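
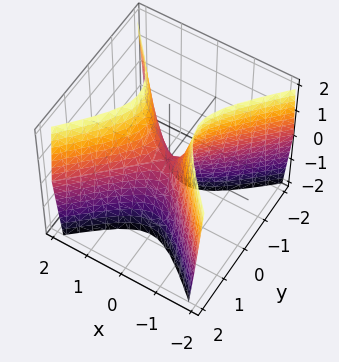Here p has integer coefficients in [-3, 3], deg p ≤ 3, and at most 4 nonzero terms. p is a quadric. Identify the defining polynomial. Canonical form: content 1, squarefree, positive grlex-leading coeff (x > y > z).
1. deg p = 2.
2. Symmetries: the y ↦ −y reflection is a symmetry, so y appears only in even powers; mirror symmetry x ↦ −x ⇒ only even powers of x.
3. Observable constraints: it meets the y-axis at y = 0 (among the integer gridlines); it meets the z-axis at z = 0 (among the integer gridlines).
4. Putting this together gives p.

3*x^2 - 3*y^2 - z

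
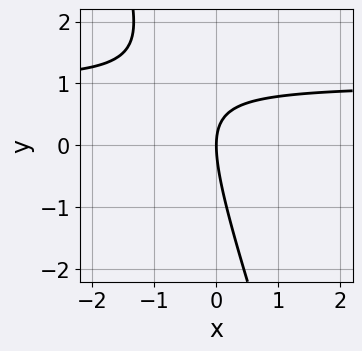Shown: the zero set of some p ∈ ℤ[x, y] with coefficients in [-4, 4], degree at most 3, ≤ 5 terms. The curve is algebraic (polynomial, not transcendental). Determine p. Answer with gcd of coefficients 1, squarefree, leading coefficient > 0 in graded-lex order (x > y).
First, deg p = 2. No degree-1 curve has this shape.
Then, checking where it meets the axes: one y-axis crossing is at y = 0; it crosses the x-axis at the gridline x = 0.
Finally, together with the visible shape, these determine p as stated.

3*x*y + y^2 - 3*x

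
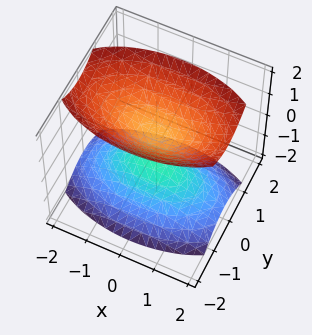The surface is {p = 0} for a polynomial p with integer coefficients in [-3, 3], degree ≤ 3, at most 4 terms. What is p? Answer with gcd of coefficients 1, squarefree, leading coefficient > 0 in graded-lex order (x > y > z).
x^2 + 3*y^2 - 2*z^2 + 1

There are 2 components. They look like related sheets of one shape, so recover p as a whole.
Degree: two sheets facing apart; a quadric, so deg p = 2.
Symmetries: the y ↦ −y reflection is a symmetry, so y appears only in even powers; mirror symmetry z ↦ −z ⇒ only even powers of z; it's symmetric under x → −x, forcing even powers of x.
From the visible intercepts: it misses every integer gridline on the x-axis; no y-intercept at any integer in the box.
Fitting integer coefficients to these (and the overall shape) gives p.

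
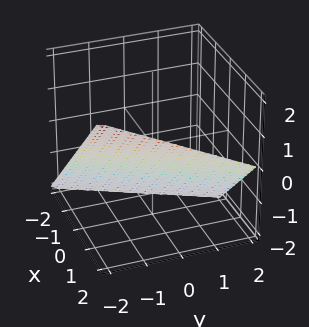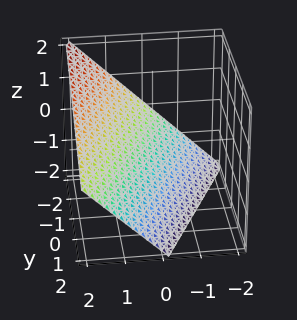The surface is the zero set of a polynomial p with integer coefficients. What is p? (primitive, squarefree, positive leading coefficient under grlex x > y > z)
2*x - y - 2*z - 2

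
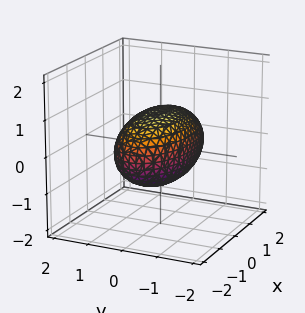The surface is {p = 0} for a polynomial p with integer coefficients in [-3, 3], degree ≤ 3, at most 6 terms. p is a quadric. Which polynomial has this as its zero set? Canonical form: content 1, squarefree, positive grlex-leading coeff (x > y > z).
1. Degree: a closed, bounded, convex surface; a quadric, so deg p = 2.
2. Symmetries: the z ↦ −z reflection is a symmetry, so z appears only in even powers; it's symmetric under x → −x, forcing even powers of x; the y ↦ −y reflection is a symmetry, so y appears only in even powers.
3. From the axis intercepts and sections: the y-axis gridline crossings are at y ∈ {-1, 1}; among the integer gridlines, it crosses the z-axis at z ∈ {-1, 1}.
4. Matching integer coefficients to the picture gives p.

x^2 + 3*y^2 + 3*z^2 - 3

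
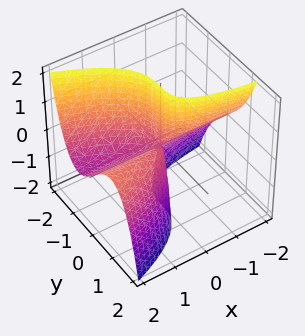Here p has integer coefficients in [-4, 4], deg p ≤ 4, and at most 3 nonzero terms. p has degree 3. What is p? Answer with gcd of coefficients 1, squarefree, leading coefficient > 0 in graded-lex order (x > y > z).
1. deg p = 3. The shape is more complex than any degree-2 surface.
2. Observable constraints: the visible z-axis segment lies entirely on the surface; the visible x-axis segment lies entirely on the surface; one y-axis crossing is at y = 0.
3. Fitting integer coefficients to these (and the overall shape) gives p.

y^3 - x*y + x*z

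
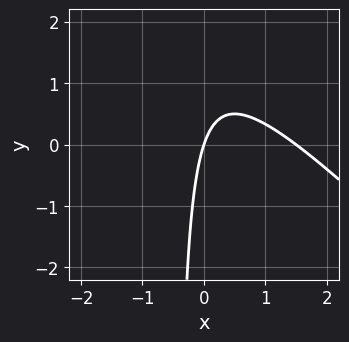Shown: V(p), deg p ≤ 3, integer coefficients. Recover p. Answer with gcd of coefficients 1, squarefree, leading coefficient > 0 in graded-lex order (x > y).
1. The degree is 2 — no degree-1 curve has this shape.
2. From the axis intercepts and sections: it meets the x-axis at x = 0 (among the integer gridlines); it crosses the y-axis at the gridline y = 0.
3. Fitting integer coefficients to these (and the overall shape) gives p.

2*x^2 + 2*x*y - 3*x + y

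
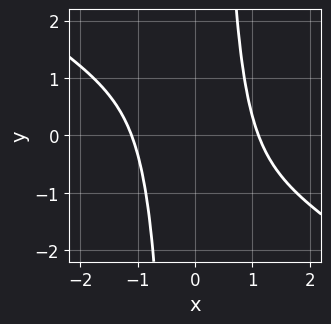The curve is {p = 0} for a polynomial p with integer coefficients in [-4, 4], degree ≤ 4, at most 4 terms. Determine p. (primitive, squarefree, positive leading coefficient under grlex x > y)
2*x^4 + 3*x^3*y - 3

(a) deg p = 4.
(b) From the visible intercepts: the curve avoids every integer y-axis point in the box.
(c) These observations pin down the coefficients.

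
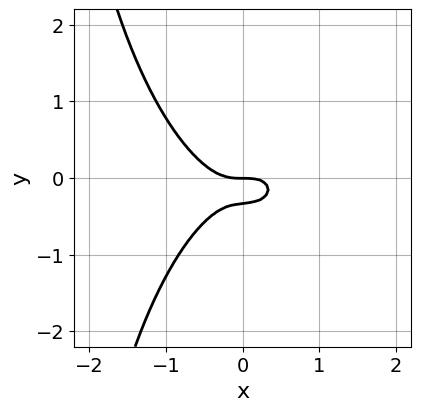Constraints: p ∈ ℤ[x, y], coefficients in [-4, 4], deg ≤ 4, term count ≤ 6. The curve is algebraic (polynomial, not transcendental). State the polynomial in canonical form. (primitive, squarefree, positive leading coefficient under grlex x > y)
(a) The degree is 3 — no degree-2 curve has this shape.
(b) From the visible intercepts: it meets the x-axis at x = 0 (among the integer gridlines); it meets the y-axis at y = 0 (among the integer gridlines).
(c) The integer polynomial consistent with all of this is the stated p.

2*x^3 + x*y^2 + 3*y^2 + y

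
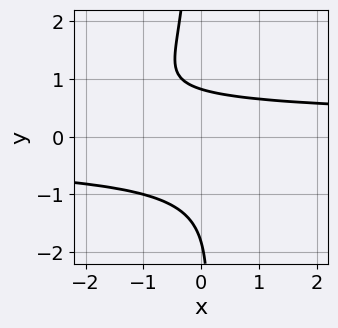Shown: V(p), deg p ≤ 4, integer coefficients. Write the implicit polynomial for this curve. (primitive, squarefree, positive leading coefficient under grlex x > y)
3*x*y^3 + 2*y^2 + 2*y - 3

First, deg p = 4. No degree-3 curve has this shape.
Next, reading off the gridlines: it misses every integer gridline on the x-axis.
Finally, fitting integer coefficients to these (and the overall shape) gives p.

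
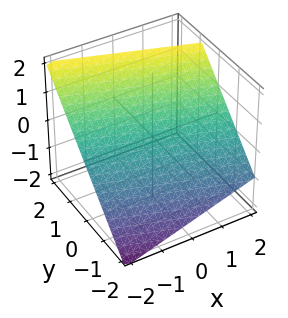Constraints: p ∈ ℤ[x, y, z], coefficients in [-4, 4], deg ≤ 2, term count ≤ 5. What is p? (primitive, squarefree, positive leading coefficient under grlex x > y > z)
First, the degree is 1 — every cross-section is a straight line — this is a plane.
Then, observable constraints: one x-axis crossing is at x = -2.
Finally, the integer polynomial consistent with all of this is the stated p.

x + 3*y - 3*z + 2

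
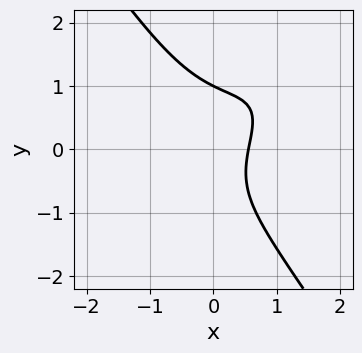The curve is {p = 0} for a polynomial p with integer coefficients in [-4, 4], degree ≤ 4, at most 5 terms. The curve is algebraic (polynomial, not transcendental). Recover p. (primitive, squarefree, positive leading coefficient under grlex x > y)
1. deg p = 3. No degree-2 curve has this shape.
2. From the visible intercepts: it crosses the y-axis at the gridline y = 1.
3. Solving for integer coefficients yields p as stated.

2*x^3 - 3*x^2*y + 2*y^3 + 3*x - 2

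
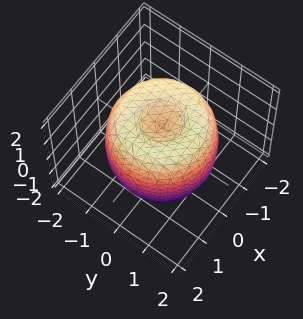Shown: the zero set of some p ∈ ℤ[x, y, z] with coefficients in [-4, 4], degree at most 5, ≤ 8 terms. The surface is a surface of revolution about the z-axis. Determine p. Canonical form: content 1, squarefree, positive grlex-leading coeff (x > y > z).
(a) deg p = 4. A generic line meets the surface in up to 4 points.
(b) By symmetry, the surface is invariant under rotation about z: p = q(x² + y², z).
(c) Reading off the gridlines: a circular section at z = 1 has radius between 1 and 2; the z-axis gridline crossings are at z ∈ {-1, 1}.
(d) Fitting integer coefficients to these (and the overall shape) gives p.

x^4 + 2*x^2*y^2 + y^4 - 2*x^2 - 2*y^2 + z^2 - 1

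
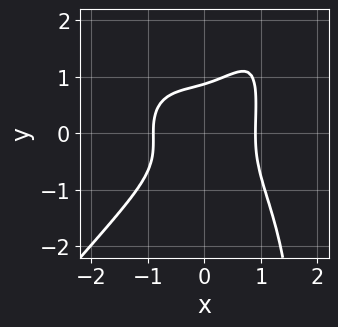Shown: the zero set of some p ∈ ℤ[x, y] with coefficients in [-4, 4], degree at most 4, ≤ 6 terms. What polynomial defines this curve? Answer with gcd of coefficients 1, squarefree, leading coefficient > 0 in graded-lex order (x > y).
3*x^4 - 2*x*y^3 - x*y^2 + 3*y^3 - 2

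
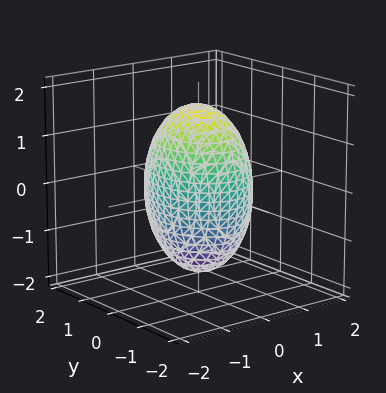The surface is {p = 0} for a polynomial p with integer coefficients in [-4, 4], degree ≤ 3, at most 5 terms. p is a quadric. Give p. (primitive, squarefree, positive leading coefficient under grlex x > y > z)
3*x^2 + 2*y^2 + z^2 - 3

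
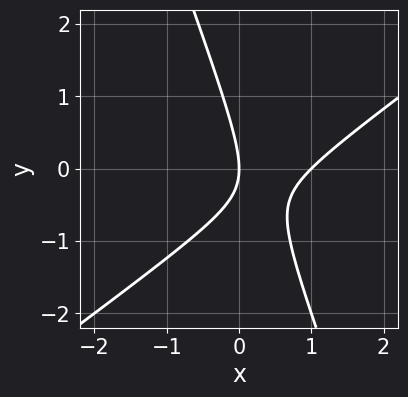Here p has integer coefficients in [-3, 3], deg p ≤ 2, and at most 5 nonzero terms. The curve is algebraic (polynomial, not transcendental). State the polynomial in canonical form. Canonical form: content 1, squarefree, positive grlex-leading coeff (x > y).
2*x^2 - 2*x*y - y^2 - 2*x

Degree: a generic line meets the curve in up to 2 points, so deg p = 2.
From the axis intercepts and sections: it crosses the y-axis at the gridline y = 0; among the integer gridlines, it crosses the x-axis at x ∈ {0, 1}.
Solving for integer coefficients yields p as stated.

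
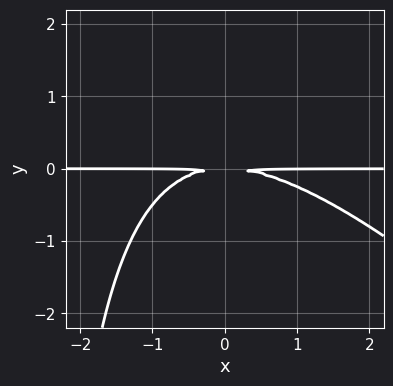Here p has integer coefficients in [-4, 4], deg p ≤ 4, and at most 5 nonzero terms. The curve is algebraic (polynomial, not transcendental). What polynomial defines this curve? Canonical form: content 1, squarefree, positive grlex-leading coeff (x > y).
x^2*y + x*y^2 + 3*y^2

(a) deg p = 3. A generic line meets the curve in up to 3 points.
(b) Observable constraints: the visible x-axis segment lies entirely on the curve.
(c) The integer polynomial consistent with all of this is the stated p.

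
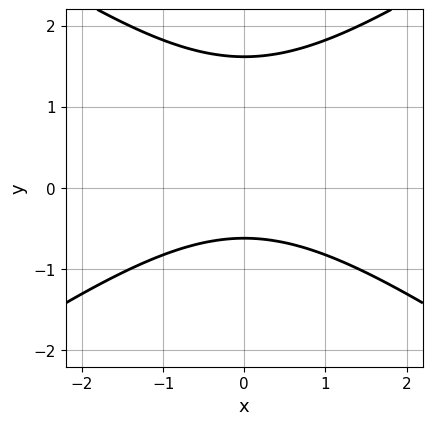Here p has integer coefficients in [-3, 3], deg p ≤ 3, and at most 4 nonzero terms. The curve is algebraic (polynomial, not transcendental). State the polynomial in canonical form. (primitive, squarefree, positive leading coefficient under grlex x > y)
x^2 - 2*y^2 + 2*y + 2

(a) Degree: the shape is more complex than any degree-1 curve, so deg p = 2.
(b) Symmetries: it's symmetric under x → −x, forcing even powers of x.
(c) Against the integer gridlines: no x-intercept at any integer in the box.
(d) Solving for integer coefficients yields p as stated.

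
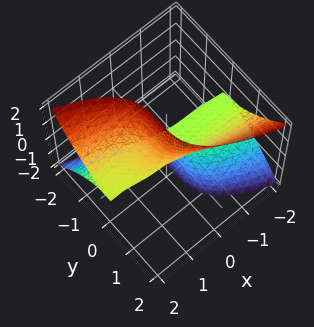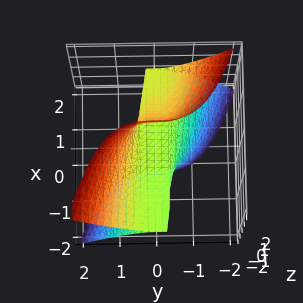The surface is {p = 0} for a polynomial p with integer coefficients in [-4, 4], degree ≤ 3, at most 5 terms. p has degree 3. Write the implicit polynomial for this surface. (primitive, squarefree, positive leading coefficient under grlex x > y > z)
1. The degree is 3 — a generic line meets the surface in up to 3 points.
2. Checking where it meets the axes: it meets the z-axis at z = 0 (among the integer gridlines); the visible x-axis segment lies entirely on the surface; it meets the y-axis at y = 0 (among the integer gridlines).
3. These observations pin down the coefficients.

2*x*z^2 + 2*y^3 - z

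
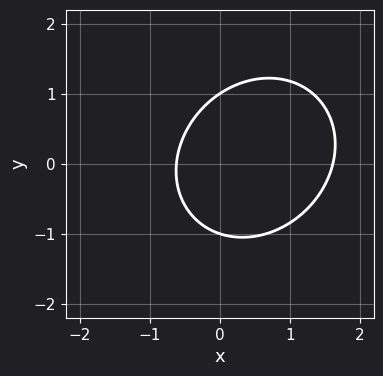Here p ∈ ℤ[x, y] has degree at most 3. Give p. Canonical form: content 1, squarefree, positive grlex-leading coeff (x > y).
1. The degree is 2 — a generic line meets the curve in up to 2 points.
2. Reading off the gridlines: among the integer gridlines, it crosses the y-axis at y ∈ {-1, 1}.
3. Assembling these constraints gives the stated polynomial.

3*x^2 - x*y + 3*y^2 - 3*x - 3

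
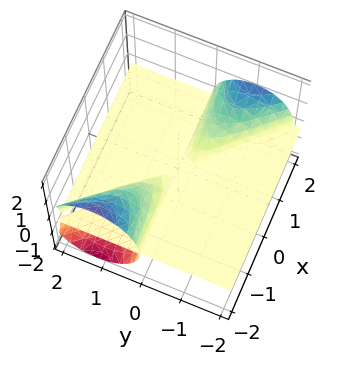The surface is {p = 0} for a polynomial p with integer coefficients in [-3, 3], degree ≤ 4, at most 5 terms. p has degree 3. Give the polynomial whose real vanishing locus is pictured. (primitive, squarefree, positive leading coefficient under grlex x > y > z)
(a) The picture has 3 separate pieces. They look like related sheets of one shape, so recover p as a whole.
(b) Degree: no degree-2 surface has this shape, so deg p = 3.
(c) Observable constraints: every point of the y-axis in the box is on the surface; it meets the z-axis at z = 0 (among the integer gridlines).
(d) Fitting integer coefficients to these (and the overall shape) gives p. Check: (-2, 0, 0) on the x-axis lies on the surface, and p(-2, 0, 0) = 0. ✓

2*x*y*z + 2*y^2*z + z^3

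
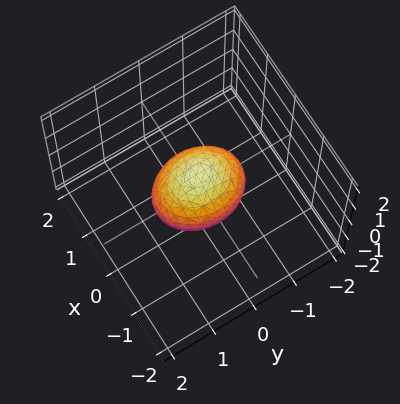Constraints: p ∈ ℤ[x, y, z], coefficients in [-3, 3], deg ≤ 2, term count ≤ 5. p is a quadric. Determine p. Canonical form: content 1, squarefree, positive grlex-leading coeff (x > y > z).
3*x^2 + 2*y^2 + 3*z^2 - 2

1. The degree is 2 — a closed, bounded, convex surface; a quadric.
2. Symmetries: it's symmetric under z → −z, forcing even powers of z; mirror symmetry y ↦ −y ⇒ only even powers of y; mirror symmetry x ↦ −x ⇒ only even powers of x.
3. From the visible intercepts: among the integer gridlines, it crosses the y-axis at y ∈ {-1, 1}.
4. Putting this together gives p.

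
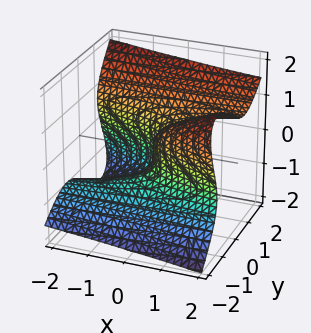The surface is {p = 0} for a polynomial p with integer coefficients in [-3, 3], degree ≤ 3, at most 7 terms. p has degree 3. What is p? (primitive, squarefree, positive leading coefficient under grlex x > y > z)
2*x*y*z - 3*y^3 + 2*y*z^2 + 3*z^3 - 3*x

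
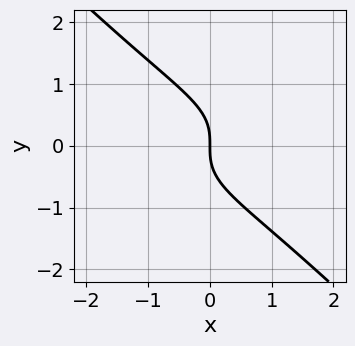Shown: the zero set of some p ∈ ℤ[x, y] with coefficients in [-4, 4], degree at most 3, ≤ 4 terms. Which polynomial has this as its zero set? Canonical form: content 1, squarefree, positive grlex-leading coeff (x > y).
x^2*y - x*y^2 - 2*y^3 - 2*x

(a) The degree is 3 — no degree-2 curve has this shape.
(b) Observable constraints: it crosses the x-axis at the gridline x = 0; it meets the y-axis at y = 0 (among the integer gridlines).
(c) Putting this together gives p.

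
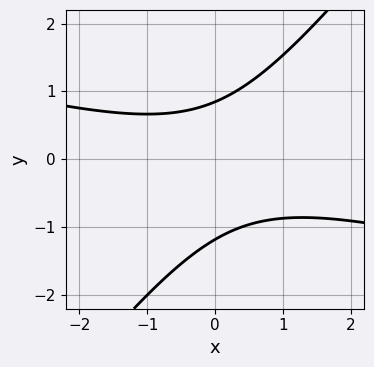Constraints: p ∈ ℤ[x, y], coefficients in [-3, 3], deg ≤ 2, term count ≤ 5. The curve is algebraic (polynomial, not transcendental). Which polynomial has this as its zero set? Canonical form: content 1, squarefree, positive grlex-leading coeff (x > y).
x^2 + 3*x*y - 3*y^2 - y + 3

(a) The degree is 2 — the shape is more complex than any degree-1 curve.
(b) Observable constraints: no x-intercept at any integer in the box.
(c) Putting this together gives p.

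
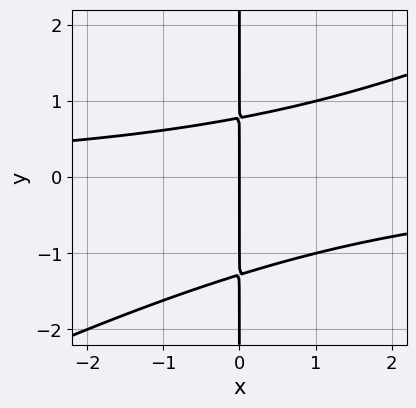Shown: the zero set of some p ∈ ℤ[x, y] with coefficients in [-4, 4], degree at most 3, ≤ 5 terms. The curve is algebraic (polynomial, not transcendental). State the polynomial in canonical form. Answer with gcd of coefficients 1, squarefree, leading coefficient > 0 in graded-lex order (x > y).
x^2*y - 2*x*y^2 - x*y + 2*x

First, the degree is 3 — a generic line meets the curve in up to 3 points.
Then, against the integer gridlines: every point of the y-axis in the box is on the curve; it crosses the x-axis at the gridline x = 0.
Finally, fitting integer coefficients to these (and the overall shape) gives p.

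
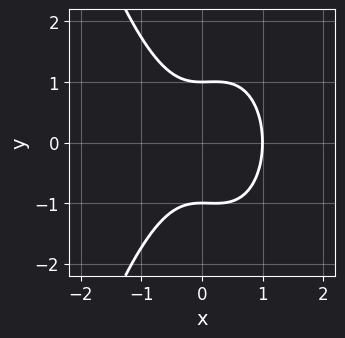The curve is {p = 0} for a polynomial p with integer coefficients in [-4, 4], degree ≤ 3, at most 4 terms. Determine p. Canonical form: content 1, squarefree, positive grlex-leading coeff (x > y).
First, the degree is 3 — the shape is more complex than any degree-2 curve.
Then, symmetries: it's symmetric under y → −y, forcing even powers of y.
Then, against the integer gridlines: one x-axis crossing is at x = 1; the y-axis gridline crossings are at y ∈ {-1, 1}.
Finally, solving for integer coefficients yields p as stated.

3*x^3 - x^2 + 2*y^2 - 2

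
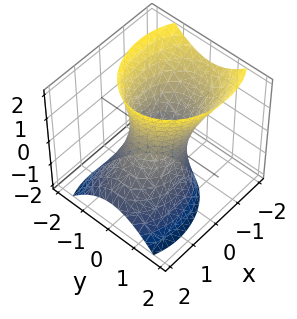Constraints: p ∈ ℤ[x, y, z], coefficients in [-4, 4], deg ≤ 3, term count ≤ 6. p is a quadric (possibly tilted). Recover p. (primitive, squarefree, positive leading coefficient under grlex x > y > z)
2*x^2 + 2*x*z + 3*y^2 - z^2 - 2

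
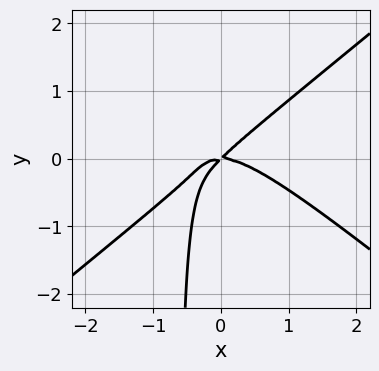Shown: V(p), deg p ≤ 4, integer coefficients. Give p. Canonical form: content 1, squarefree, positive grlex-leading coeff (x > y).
1. The degree is 3 — the shape is more complex than any degree-2 curve.
2. Checking where it meets the axes: it meets the x-axis at x = 0 (among the integer gridlines); it meets the y-axis at y = 0 (among the integer gridlines).
3. Fitting integer coefficients to these (and the overall shape) gives p.

2*x^3 - 3*x*y^2 + 2*x*y - 2*y^2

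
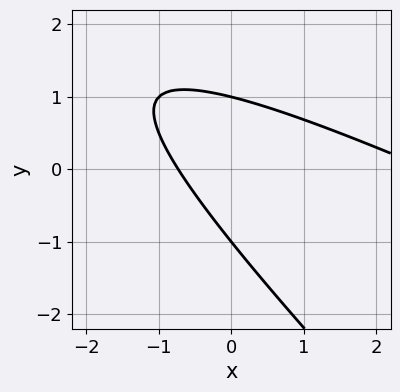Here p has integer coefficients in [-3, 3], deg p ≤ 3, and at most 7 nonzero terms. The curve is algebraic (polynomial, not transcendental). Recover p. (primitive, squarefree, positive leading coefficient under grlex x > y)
x^2 + 3*x*y + 2*y^2 - 2*x - 2

First, degree: the shape is more complex than any degree-1 curve, so deg p = 2.
Next, reading off the gridlines: the y-axis gridline crossings are at y ∈ {-1, 1}.
Finally, together with the visible shape, these determine p as stated.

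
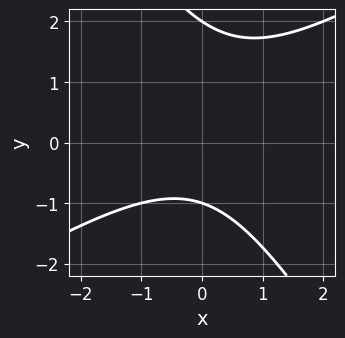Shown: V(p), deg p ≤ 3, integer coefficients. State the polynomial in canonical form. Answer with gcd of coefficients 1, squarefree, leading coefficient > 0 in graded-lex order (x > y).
deg p = 2. The shape is more complex than any degree-1 curve.
Checking where it meets the axes: it misses every integer gridline on the x-axis; among the integer gridlines, it crosses the y-axis at y ∈ {-1, 2}.
Putting this together gives p.

x^2 - x*y - y^2 + y + 2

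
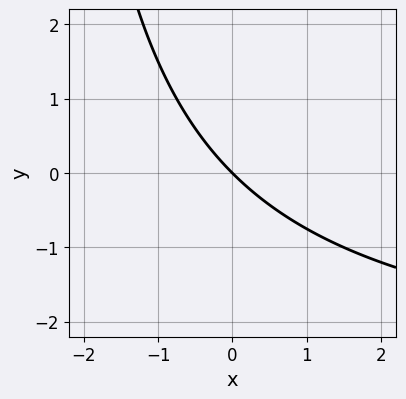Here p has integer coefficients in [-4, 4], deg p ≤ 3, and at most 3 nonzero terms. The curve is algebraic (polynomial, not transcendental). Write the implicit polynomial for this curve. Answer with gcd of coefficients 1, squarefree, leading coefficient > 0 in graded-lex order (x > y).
The degree is 2 — no degree-1 curve has this shape.
From the axis intercepts and sections: it meets the x-axis at x = 0 (among the integer gridlines); one y-axis crossing is at y = 0.
Fitting integer coefficients to these (and the overall shape) gives p.

x*y + 3*x + 3*y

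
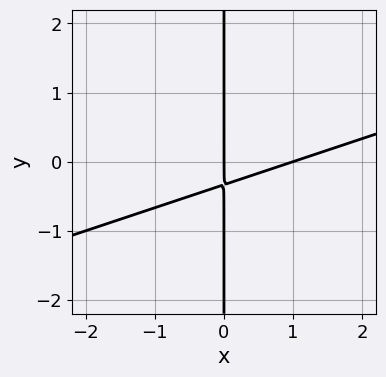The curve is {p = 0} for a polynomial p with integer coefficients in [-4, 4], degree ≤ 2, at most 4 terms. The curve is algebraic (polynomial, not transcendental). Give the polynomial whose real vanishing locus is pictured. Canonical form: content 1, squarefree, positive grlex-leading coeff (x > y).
(a) deg p = 2.
(b) From the axis intercepts and sections: every point of the y-axis in the box is on the curve; the x-axis gridline crossings are at x ∈ {0, 1}.
(c) Solving for integer coefficients yields p as stated.

x^2 - 3*x*y - x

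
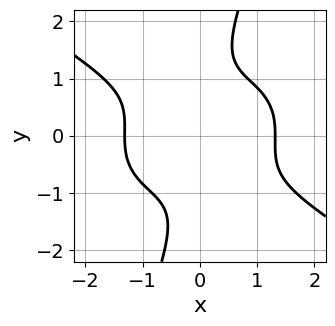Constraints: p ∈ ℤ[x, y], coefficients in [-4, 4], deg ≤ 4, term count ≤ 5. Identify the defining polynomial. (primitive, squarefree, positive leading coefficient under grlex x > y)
(a) Degree: a generic line meets the curve in up to 4 points, so deg p = 4.
(b) Observable constraints: it misses every integer gridline on the y-axis.
(c) Together with the visible shape, these determine p as stated.

x^4 + 3*x*y^3 - y^4 + y^2 - 3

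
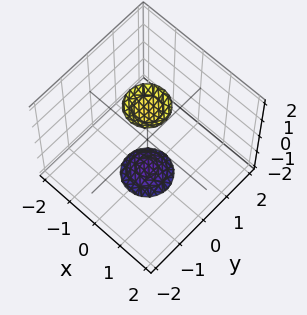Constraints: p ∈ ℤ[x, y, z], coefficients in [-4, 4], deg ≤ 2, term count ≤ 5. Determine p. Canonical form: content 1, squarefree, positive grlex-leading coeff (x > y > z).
3*x^2 + 3*y^2 - z^2 + 3

First, there are 2 components. They look like related sheets of one shape, so recover p as a whole.
Then, degree: two sheets facing apart; a quadric, so deg p = 2.
Next, symmetries: mirror symmetry z ↦ −z ⇒ only even powers of z; the z-axis is an axis of rotation, so x and y enter only as x² + y².
Next, reading off the gridlines: the surface avoids every integer x-axis point in the box; no y-intercept at any integer in the box; a circular section at z = 2 has radius between 0 and 1.
Finally, the integer polynomial consistent with all of this is the stated p.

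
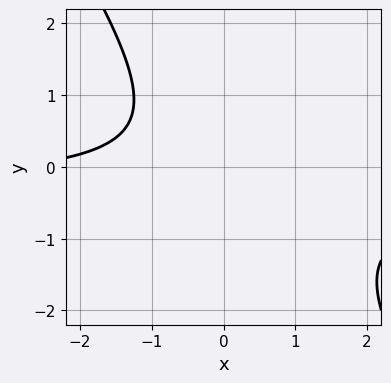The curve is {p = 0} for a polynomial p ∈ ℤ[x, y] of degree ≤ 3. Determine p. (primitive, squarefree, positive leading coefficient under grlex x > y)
3*x*y + 2*y^2 + x + 3

First, deg p = 2.
Next, against the integer gridlines: the curve avoids every integer y-axis point in the box; the curve avoids every integer x-axis point in the box.
Finally, these observations pin down the coefficients.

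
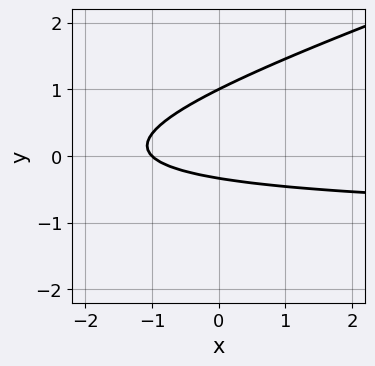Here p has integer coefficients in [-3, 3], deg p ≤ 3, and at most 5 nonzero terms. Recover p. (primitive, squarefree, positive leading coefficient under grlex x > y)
x*y - 3*y^2 + x + 2*y + 1

(a) The degree is 2 — the shape is more complex than any degree-1 curve.
(b) From the axis intercepts and sections: one x-axis crossing is at x = -1; it meets the y-axis at y = 1 (among the integer gridlines).
(c) Assembling these constraints gives the stated polynomial.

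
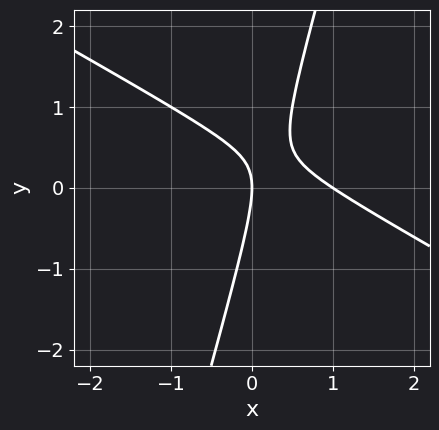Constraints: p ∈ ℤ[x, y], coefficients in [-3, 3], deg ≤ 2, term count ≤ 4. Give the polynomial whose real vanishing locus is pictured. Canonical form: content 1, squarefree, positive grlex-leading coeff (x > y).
First, deg p = 2. No degree-1 curve has this shape.
Then, reading off the gridlines: it crosses the y-axis at the gridline y = 0; among the integer gridlines, it crosses the x-axis at x ∈ {0, 1}.
Finally, solving for integer coefficients yields p as stated.

2*x^2 + 3*x*y - y^2 - 2*x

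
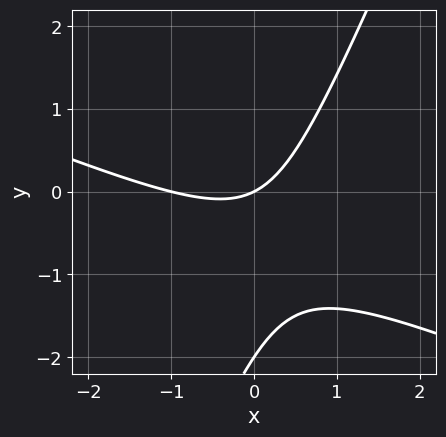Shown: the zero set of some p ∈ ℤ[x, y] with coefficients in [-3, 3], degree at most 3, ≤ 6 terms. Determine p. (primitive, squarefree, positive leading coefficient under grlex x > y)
1. deg p = 2. No degree-1 curve has this shape.
2. From the axis intercepts and sections: among the integer gridlines, it crosses the y-axis at y ∈ {-2, 0}; the x-axis gridline crossings are at x ∈ {-1, 0}.
3. The integer polynomial consistent with all of this is the stated p.

x^2 + 2*x*y - y^2 + x - 2*y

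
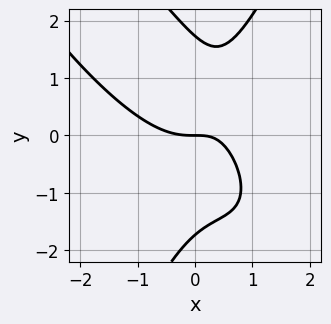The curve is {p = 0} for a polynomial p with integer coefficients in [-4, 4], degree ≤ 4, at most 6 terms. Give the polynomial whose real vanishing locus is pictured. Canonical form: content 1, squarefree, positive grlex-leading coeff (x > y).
(a) deg p = 3.
(b) From the axis intercepts and sections: it crosses the y-axis at the gridline y = 0; one x-axis crossing is at x = 0.
(c) Solving for integer coefficients yields p as stated.

3*x^3 + 3*x^2*y - y^3 - 3*x*y + 3*y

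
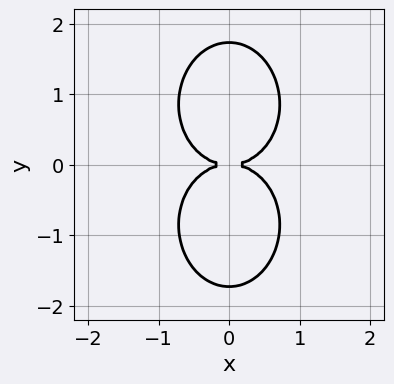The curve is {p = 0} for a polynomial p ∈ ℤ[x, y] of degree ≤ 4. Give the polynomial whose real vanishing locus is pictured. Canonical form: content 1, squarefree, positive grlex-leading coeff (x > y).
2*x^4 + 3*x^2*y^2 + y^4 - 3*y^2

(a) The degree is 4 — the shape is more complex than any degree-3 curve.
(b) Symmetries: the x ↦ −x reflection is a symmetry, so x appears only in even powers; mirror symmetry y ↦ −y ⇒ only even powers of y.
(c) From the axis intercepts and sections: one y-axis crossing is at y = 0; it crosses the x-axis at the gridline x = 0.
(d) These observations pin down the coefficients.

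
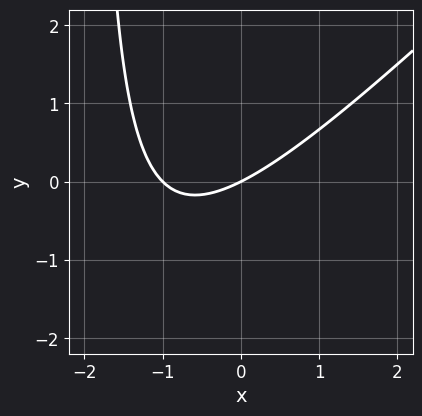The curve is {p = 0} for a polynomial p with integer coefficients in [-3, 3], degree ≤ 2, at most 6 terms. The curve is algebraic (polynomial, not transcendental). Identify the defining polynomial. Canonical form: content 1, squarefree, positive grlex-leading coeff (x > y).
x^2 - x*y + x - 2*y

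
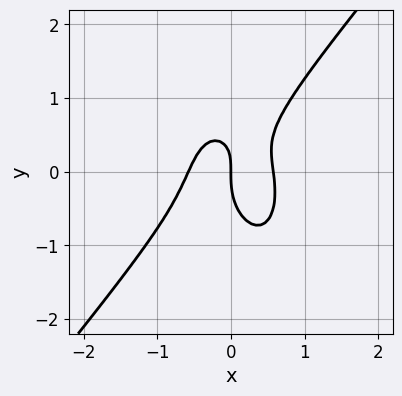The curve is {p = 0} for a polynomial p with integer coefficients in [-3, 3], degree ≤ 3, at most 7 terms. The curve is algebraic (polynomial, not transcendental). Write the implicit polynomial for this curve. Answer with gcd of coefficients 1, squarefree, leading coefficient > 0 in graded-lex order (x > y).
3*x^3 - x^2*y - y^3 + x*y - x

(a) Degree: no degree-2 curve has this shape, so deg p = 3.
(b) From the axis intercepts and sections: it crosses the x-axis at the gridline x = 0; it crosses the y-axis at the gridline y = 0.
(c) Fitting integer coefficients to these (and the overall shape) gives p.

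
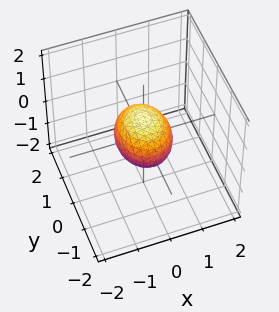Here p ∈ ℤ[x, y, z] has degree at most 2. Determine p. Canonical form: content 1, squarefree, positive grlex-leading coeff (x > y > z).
(a) Degree: bounded and convex; a quadric, so deg p = 2.
(b) Symmetries: it's symmetric under x → −x, forcing even powers of x; mirror symmetry y ↦ −y ⇒ only even powers of y; mirror symmetry z ↦ −z ⇒ only even powers of z.
(c) From the axis intercepts and sections: among the integer gridlines, it crosses the y-axis at y ∈ {-1, 1}.
(d) The integer polynomial consistent with all of this is the stated p.

3*x^2 + 2*y^2 + 3*z^2 - 2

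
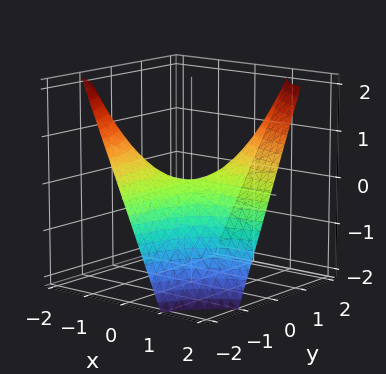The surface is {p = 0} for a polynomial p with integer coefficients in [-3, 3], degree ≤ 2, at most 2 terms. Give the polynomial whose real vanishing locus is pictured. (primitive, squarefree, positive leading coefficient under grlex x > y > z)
First, the degree is 2 — a saddle surface; a quadric.
Then, from the visible intercepts: the visible y-axis segment lies entirely on the surface; the visible x-axis segment lies entirely on the surface; one z-axis crossing is at z = 0.
Finally, these observations pin down the coefficients.

x*y - z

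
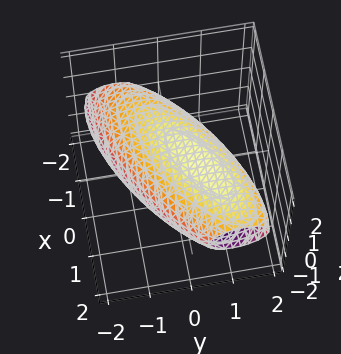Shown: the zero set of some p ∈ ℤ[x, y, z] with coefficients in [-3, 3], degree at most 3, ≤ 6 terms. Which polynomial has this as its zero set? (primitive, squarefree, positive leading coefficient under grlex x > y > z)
x^2 - 2*x*y + 2*y^2 - y*z + 3*z^2 - 3

1. Degree: a generic line meets the surface in up to 2 points, so deg p = 2.
2. From the visible intercepts: the z-axis gridline crossings are at z ∈ {-1, 1}.
3. Together with the visible shape, these determine p as stated.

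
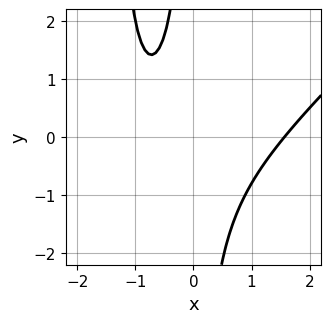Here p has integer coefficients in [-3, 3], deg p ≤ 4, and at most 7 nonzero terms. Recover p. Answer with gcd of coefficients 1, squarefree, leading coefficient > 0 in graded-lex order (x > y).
(a) Degree: a generic line meets the curve in up to 3 points, so deg p = 3.
(b) Reading off the gridlines: the curve avoids every integer y-axis point in the box.
(c) Fitting integer coefficients to these (and the overall shape) gives p.

2*x^3 - 2*x^2*y - 3*x*y - 3*x - 3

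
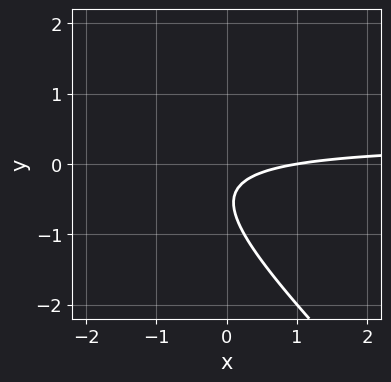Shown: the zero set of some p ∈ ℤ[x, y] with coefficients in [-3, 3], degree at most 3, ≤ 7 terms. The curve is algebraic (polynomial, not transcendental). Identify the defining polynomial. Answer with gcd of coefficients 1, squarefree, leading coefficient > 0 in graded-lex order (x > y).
deg p = 2. No degree-1 curve has this shape.
From the visible intercepts: it misses every integer gridline on the y-axis; it crosses the x-axis at the gridline x = 1.
Solving for integer coefficients yields p as stated.

3*x*y + 3*y^2 - x + 3*y + 1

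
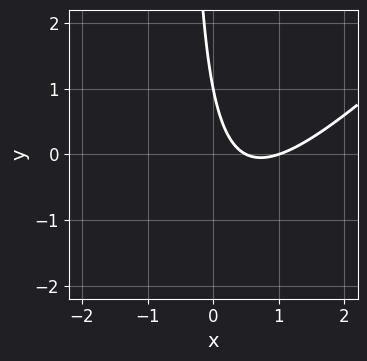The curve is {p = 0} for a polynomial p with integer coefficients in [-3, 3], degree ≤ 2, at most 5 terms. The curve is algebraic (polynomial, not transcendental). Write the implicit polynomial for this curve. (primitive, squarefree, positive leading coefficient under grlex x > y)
2*x^2 - 2*x*y - 3*x - y + 1

Degree: the shape is more complex than any degree-1 curve, so deg p = 2.
Against the integer gridlines: one y-axis crossing is at y = 1; it meets the x-axis at x = 1 (among the integer gridlines).
Assembling these constraints gives the stated polynomial.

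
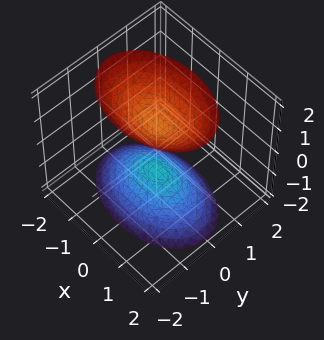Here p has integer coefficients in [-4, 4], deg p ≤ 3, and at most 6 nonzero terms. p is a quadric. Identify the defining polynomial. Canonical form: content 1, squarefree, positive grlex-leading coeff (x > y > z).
There are 2 components. They look like related sheets of one shape, so recover p as a whole.
The degree is 2 — two sheets facing apart; a quadric.
Symmetries: mirror symmetry x ↦ −x ⇒ only even powers of x; it's symmetric under y → −y, forcing even powers of y; mirror symmetry z ↦ −z ⇒ only even powers of z.
Checking where it meets the axes: the surface avoids every integer x-axis point in the box; among the integer gridlines, it crosses the z-axis at z ∈ {-1, 1}; the surface avoids every integer y-axis point in the box.
Solving for integer coefficients yields p as stated.

x^2 + 2*y^2 - z^2 + 1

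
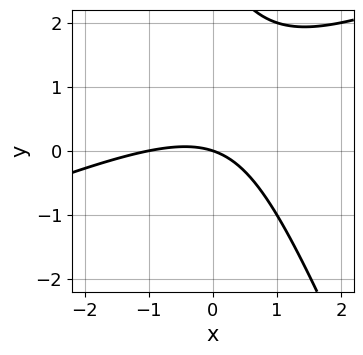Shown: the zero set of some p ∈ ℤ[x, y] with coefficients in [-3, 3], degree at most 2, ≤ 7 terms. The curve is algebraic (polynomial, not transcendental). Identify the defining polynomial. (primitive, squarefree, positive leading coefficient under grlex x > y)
1. The degree is 2 — the shape is more complex than any degree-1 curve.
2. Reading off the gridlines: among the integer gridlines, it crosses the x-axis at x ∈ {-1, 0}; it crosses the y-axis at the gridline y = 0.
3. Solving for integer coefficients yields p as stated.

x^2 - 2*x*y - y^2 + x + 3*y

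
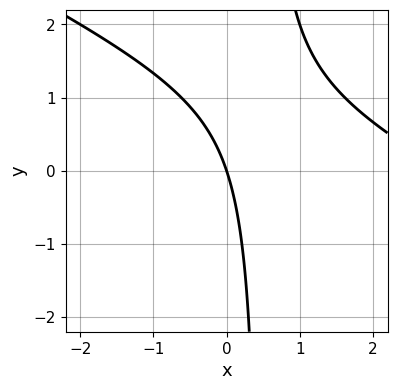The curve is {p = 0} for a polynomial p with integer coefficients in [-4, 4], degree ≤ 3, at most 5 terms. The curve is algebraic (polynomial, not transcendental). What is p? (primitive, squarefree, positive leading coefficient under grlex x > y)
x^2 + 2*x*y - 3*x - y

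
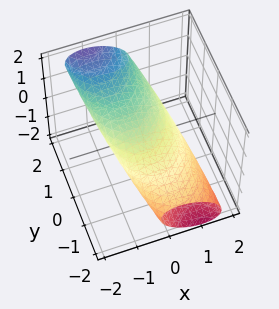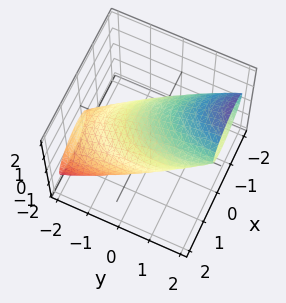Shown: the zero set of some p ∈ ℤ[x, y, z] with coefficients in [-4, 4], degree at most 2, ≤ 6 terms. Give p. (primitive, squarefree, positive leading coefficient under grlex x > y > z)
(a) Degree: a generic line meets the surface in up to 2 points, so deg p = 2.
(b) Observable constraints: the x-axis gridline crossings are at x ∈ {-1, 1}.
(c) Assembling these constraints gives the stated polynomial.

2*x^2 + 2*x*z + y^2 - 3*y*z + 3*z^2 - 2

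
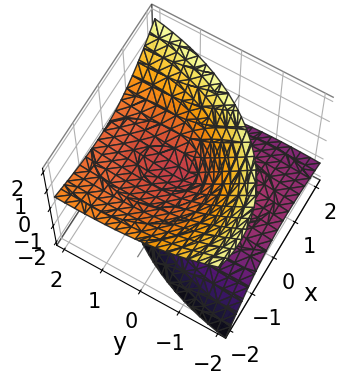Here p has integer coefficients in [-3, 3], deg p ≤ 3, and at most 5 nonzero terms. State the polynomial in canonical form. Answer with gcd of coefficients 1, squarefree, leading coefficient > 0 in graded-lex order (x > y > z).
2*x^2 + 3*x*z + y^2 - 3*y*z - 3*z^2

(a) The degree is 2 — no degree-1 surface has this shape.
(b) Observable constraints: one y-axis crossing is at y = 0; one x-axis crossing is at x = 0; it crosses the z-axis at the gridline z = 0.
(c) The integer polynomial consistent with all of this is the stated p.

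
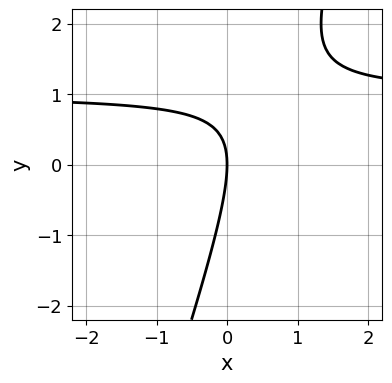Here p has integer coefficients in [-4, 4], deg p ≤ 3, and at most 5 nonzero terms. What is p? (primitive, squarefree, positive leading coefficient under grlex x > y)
First, degree: a generic line meets the curve in up to 2 points, so deg p = 2.
Next, checking where it meets the axes: it meets the y-axis at y = 0 (among the integer gridlines); it crosses the x-axis at the gridline x = 0.
Finally, these observations pin down the coefficients.

3*x*y - y^2 - 3*x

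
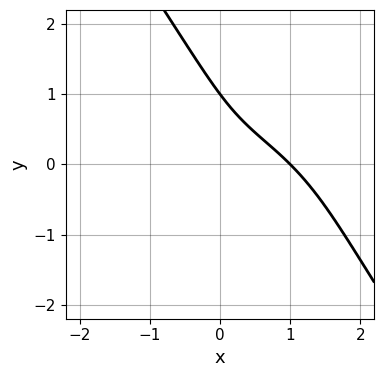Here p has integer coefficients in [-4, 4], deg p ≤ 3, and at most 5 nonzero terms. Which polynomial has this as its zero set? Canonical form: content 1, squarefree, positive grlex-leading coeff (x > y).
x^3 + x*y^2 + y^3 + 3*x*y - 1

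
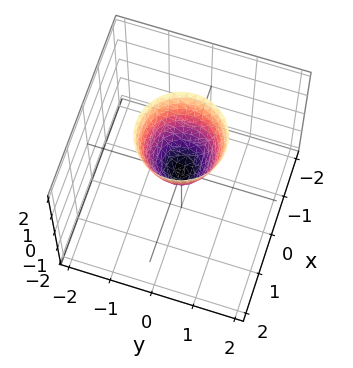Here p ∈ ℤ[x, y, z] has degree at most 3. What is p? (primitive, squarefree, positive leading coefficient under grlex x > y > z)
2*x^2 + 2*y^2 - z

(a) The degree is 2 — a paraboloid; a quadric.
(b) Symmetries: rotational symmetry about the z-axis ⇒ p depends on x, y only through x² + y².
(c) Against the integer gridlines: one y-axis crossing is at y = 0; a circular section at z = 1 has radius between 0 and 1; it crosses the x-axis at the gridline x = 0; one z-axis crossing is at z = 0.
(d) Assembling these constraints gives the stated polynomial.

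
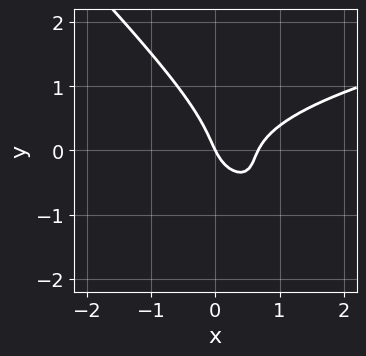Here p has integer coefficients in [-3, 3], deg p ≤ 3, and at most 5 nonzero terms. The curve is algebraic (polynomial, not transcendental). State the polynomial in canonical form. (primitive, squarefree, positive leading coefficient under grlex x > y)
3*x*y^2 + 3*y^3 - 3*x^2 + 2*x + y

1. Degree: no degree-2 curve has this shape, so deg p = 3.
2. Against the integer gridlines: it meets the y-axis at y = 0 (among the integer gridlines); one x-axis crossing is at x = 0.
3. Together with the visible shape, these determine p as stated.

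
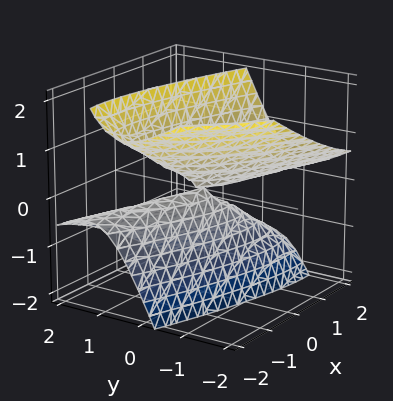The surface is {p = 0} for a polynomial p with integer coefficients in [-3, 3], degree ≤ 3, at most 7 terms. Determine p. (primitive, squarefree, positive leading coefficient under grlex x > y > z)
There are 2 components. Treating them together as one polynomial.
Degree: the shape is more complex than any degree-1 surface, so deg p = 2.
From the axis intercepts and sections: it meets the x-axis at x = 0 (among the integer gridlines); it meets the z-axis at z = 0 (among the integer gridlines).
Matching integer coefficients to the picture gives p.

x^2 + 3*x*y + 3*y^2 + 3*y*z - 2*z^2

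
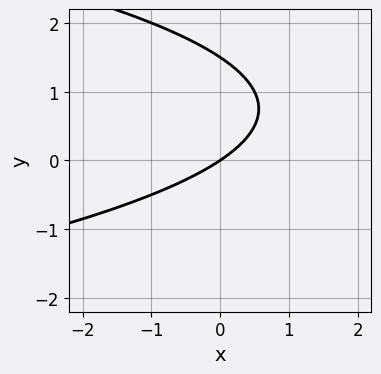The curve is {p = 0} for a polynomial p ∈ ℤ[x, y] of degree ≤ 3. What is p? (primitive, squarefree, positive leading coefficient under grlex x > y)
2*y^2 + 2*x - 3*y

deg p = 2. A generic line meets the curve in up to 2 points.
From the visible intercepts: it crosses the x-axis at the gridline x = 0; it meets the y-axis at y = 0 (among the integer gridlines).
Solving for integer coefficients yields p as stated.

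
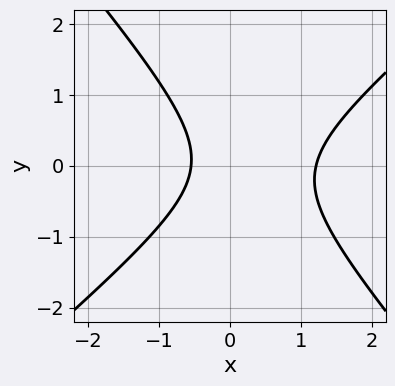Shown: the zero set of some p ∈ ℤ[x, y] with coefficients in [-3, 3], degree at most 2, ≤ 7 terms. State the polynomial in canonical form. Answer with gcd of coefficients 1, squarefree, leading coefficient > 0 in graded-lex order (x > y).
3*x^2 - x*y - 3*y^2 - 2*x - 2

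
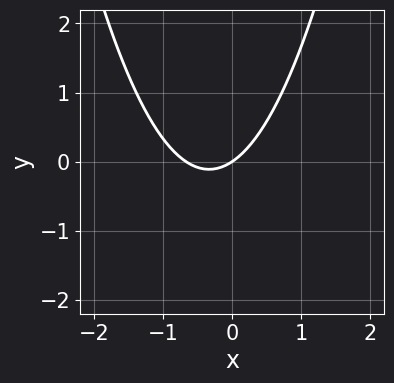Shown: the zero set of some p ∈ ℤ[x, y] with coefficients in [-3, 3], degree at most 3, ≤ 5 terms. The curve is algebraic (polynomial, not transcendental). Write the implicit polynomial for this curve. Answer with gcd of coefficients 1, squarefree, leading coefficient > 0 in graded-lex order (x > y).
1. deg p = 2.
2. Checking where it meets the axes: it meets the x-axis at x = 0 (among the integer gridlines); it meets the y-axis at y = 0 (among the integer gridlines).
3. Assembling these constraints gives the stated polynomial.

3*x^2 + 2*x - 3*y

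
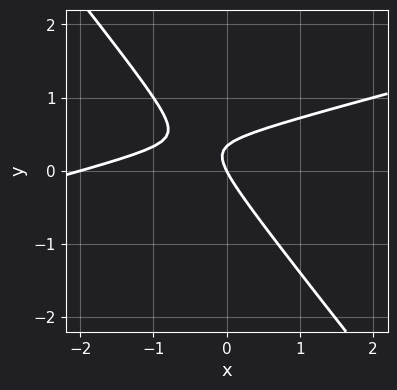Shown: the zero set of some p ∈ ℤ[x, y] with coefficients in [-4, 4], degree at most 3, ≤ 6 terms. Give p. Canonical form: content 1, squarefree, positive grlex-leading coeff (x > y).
x^2 - 3*x*y - 3*y^2 + 2*x + y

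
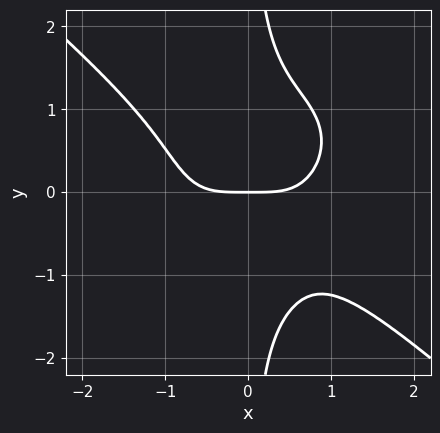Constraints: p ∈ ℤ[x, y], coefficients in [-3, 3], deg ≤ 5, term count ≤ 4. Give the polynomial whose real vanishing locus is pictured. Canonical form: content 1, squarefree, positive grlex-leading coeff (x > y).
2*x^4 + 3*x*y^3 - 3*y

1. The degree is 4 — a generic line meets the curve in up to 4 points.
2. From the axis intercepts and sections: it meets the x-axis at x = 0 (among the integer gridlines); it crosses the y-axis at the gridline y = 0.
3. Fitting integer coefficients to these (and the overall shape) gives p.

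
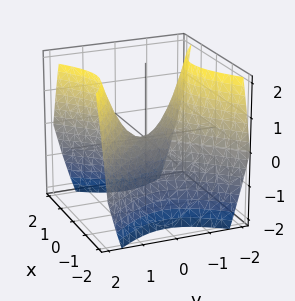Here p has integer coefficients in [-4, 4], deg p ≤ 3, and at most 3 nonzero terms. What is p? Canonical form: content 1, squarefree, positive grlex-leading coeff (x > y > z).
First, degree: a saddle surface; a quadric, so deg p = 2.
Then, symmetries: it's symmetric under y → −y, forcing even powers of y; the x ↦ −x reflection is a symmetry, so x appears only in even powers.
Next, from the axis intercepts and sections: one x-axis crossing is at x = 0; it crosses the y-axis at the gridline y = 0.
Finally, the integer polynomial consistent with all of this is the stated p.

x^2 - y^2 + z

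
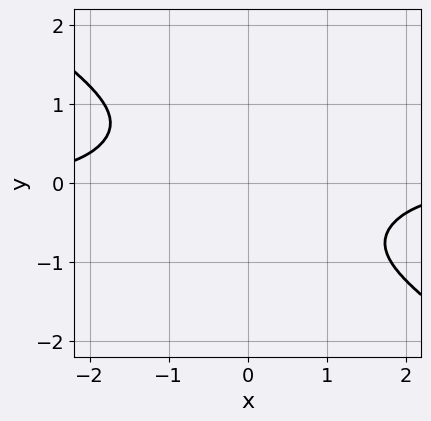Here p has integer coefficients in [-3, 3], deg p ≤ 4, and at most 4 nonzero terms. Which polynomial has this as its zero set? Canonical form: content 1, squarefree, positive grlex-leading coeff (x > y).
(a) The degree is 4 — no degree-3 curve has this shape.
(b) Checking where it meets the axes: it misses every integer gridline on the y-axis; the curve avoids every integer x-axis point in the box.
(c) The integer polynomial consistent with all of this is the stated p.

x^3*y + 3*y^4 + 3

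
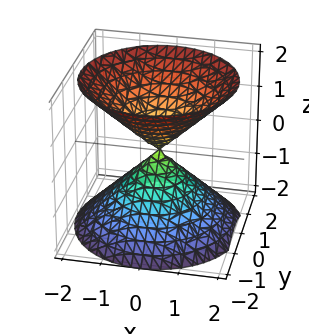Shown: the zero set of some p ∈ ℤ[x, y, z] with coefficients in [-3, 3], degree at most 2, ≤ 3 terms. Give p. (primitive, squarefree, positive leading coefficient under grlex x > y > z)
There are 2 components. Treating them together as one polynomial.
Degree: a double cone through the origin; a quadric, so deg p = 2.
Symmetries: the surface is invariant under rotation about z: p = q(x² + y², z); mirror symmetry z ↦ −z ⇒ only even powers of z.
From the axis intercepts and sections: it crosses the y-axis at the gridline y = 0; it meets the x-axis at x = 0 (among the integer gridlines); it meets the z-axis at z = 0 (among the integer gridlines).
The integer polynomial consistent with all of this is the stated p.

x^2 + y^2 - z^2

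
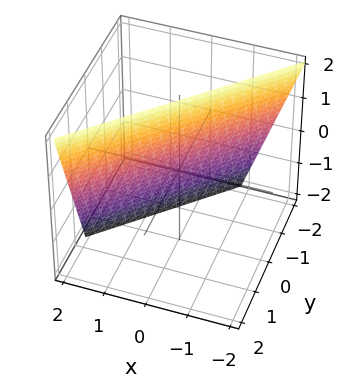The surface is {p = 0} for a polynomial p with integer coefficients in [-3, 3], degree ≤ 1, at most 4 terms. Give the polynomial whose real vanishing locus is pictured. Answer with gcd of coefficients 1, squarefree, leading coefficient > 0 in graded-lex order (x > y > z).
Degree: the surface is flat (a plane), so deg p = 1.
Checking where it meets the axes: one z-axis crossing is at z = 2.
Fitting integer coefficients to these (and the overall shape) gives p.

3*x - 3*y + z - 2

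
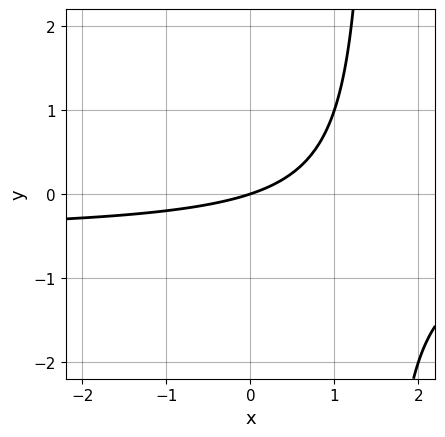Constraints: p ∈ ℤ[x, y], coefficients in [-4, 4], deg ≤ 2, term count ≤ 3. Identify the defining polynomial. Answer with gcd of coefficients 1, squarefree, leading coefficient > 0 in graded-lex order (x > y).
2*x*y + x - 3*y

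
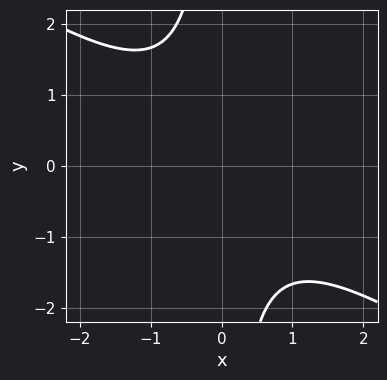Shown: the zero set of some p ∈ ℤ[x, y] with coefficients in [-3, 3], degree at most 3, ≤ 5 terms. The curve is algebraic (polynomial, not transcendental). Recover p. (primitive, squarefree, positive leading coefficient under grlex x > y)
1. deg p = 2. A generic line meets the curve in up to 2 points.
2. Reading off the gridlines: no y-intercept at any integer in the box; no x-intercept at any integer in the box.
3. Matching integer coefficients to the picture gives p.

2*x^2 + 3*x*y + 3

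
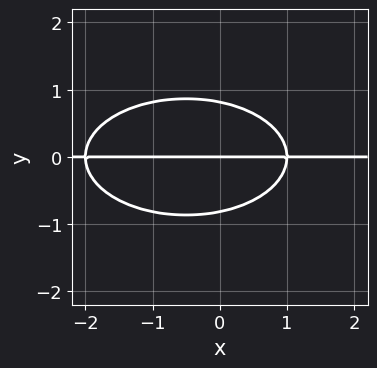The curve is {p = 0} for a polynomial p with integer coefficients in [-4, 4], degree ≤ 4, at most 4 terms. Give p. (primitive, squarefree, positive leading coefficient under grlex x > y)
Degree: no degree-2 curve has this shape, so deg p = 3.
From the visible intercepts: it meets the y-axis at y = 0 (among the integer gridlines); the visible x-axis segment lies entirely on the curve.
These observations pin down the coefficients.

x^2*y + 3*y^3 + x*y - 2*y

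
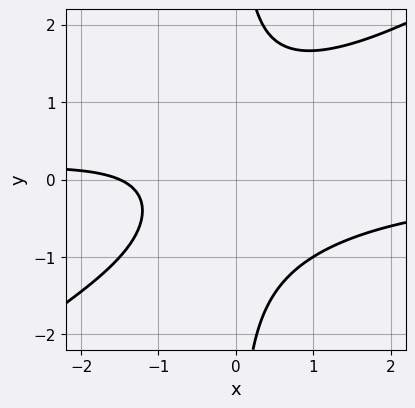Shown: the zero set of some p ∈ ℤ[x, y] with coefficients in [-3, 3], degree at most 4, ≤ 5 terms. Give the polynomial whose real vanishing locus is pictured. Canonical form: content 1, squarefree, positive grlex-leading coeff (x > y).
1. The degree is 3 — the shape is more complex than any degree-2 curve.
2. Against the integer gridlines: it misses every integer gridline on the y-axis.
3. The integer polynomial consistent with all of this is the stated p.

2*x^2*y - 3*x*y^2 + 2*x + 3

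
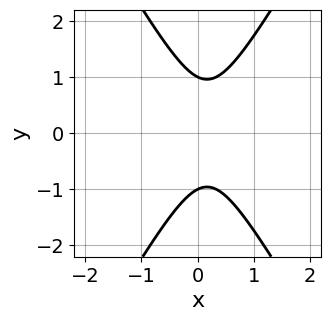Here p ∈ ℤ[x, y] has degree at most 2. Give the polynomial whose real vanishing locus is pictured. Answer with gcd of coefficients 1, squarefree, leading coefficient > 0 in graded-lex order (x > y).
3*x^2 - y^2 - x + 1

(a) The degree is 2 — no degree-1 curve has this shape.
(b) Symmetries: it's symmetric under y → −y, forcing even powers of y.
(c) Reading off the gridlines: among the integer gridlines, it crosses the y-axis at y ∈ {-1, 1}; no x-intercept at any integer in the box.
(d) These observations pin down the coefficients.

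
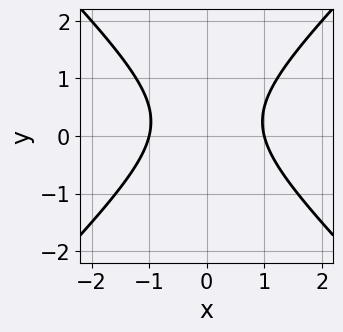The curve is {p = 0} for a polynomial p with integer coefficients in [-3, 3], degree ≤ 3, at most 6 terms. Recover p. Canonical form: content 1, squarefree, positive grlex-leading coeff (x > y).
2*x^2 - 2*y^2 + y - 2

(a) The degree is 2 — no degree-1 curve has this shape.
(b) Symmetries: mirror symmetry x ↦ −x ⇒ only even powers of x.
(c) Reading off the gridlines: the x-axis gridline crossings are at x ∈ {-1, 1}; the curve avoids every integer y-axis point in the box.
(d) Solving for integer coefficients yields p as stated.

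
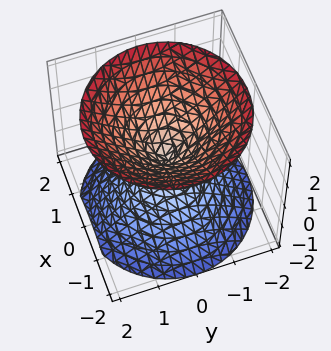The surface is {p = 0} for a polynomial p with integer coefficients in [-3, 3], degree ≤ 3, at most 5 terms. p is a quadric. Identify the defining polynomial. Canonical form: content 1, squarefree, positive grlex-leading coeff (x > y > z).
x^2 + y^2 - z^2

First, the picture has 2 separate pieces. They look like related sheets of one shape, so recover p as a whole.
Then, degree: two nappes meeting at a single point; a quadric, so deg p = 2.
Next, symmetries: the z ↦ −z reflection is a symmetry, so z appears only in even powers; every cross-section ⟂ z is a circle, so x, y appear only via x² + y².
Next, observable constraints: one x-axis crossing is at x = 0; it crosses the z-axis at the gridline z = 0; one y-axis crossing is at y = 0.
Finally, these observations pin down the coefficients.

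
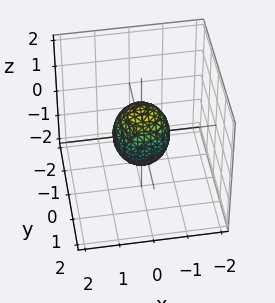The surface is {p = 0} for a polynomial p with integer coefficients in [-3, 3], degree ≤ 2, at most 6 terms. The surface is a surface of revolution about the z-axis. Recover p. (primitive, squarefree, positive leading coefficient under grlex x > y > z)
3*x^2 + 3*y^2 + 2*z^2 - 2

First, degree: a generic line meets the surface in up to 2 points, so deg p = 2.
Next, symmetries: rotational symmetry about the z-axis ⇒ p depends on x, y only through x² + y².
Next, against the integer gridlines: a circular section at z = 0 has radius between 0 and 1; the z-axis gridline crossings are at z ∈ {-1, 1}.
Finally, matching integer coefficients to the picture gives p.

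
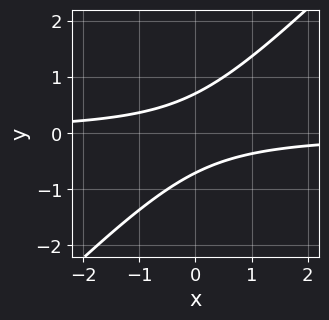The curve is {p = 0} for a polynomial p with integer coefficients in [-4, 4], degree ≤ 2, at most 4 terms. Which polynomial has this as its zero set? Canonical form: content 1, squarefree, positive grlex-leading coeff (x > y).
2*x*y - 2*y^2 + 1

The degree is 2 — the shape is more complex than any degree-1 curve.
Checking where it meets the axes: no x-intercept at any integer in the box.
The integer polynomial consistent with all of this is the stated p.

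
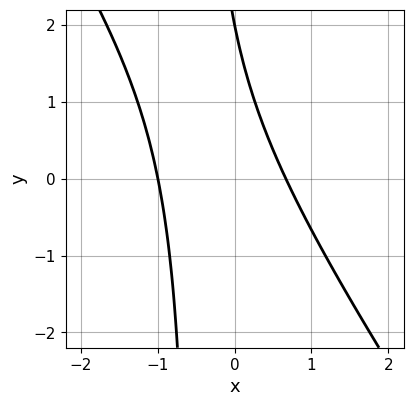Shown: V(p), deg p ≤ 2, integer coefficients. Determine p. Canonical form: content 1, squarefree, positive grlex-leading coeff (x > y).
First, deg p = 2.
Next, from the visible intercepts: it crosses the x-axis at the gridline x = -1; it meets the y-axis at y = 2 (among the integer gridlines).
Finally, matching integer coefficients to the picture gives p.

3*x^2 + 2*x*y + x + y - 2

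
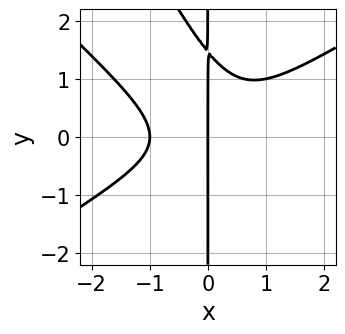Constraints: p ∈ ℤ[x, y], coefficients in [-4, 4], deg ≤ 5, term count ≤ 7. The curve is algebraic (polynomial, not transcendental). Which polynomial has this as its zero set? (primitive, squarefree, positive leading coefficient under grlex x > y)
First, degree: no degree-3 curve has this shape, so deg p = 4.
Next, observable constraints: the visible y-axis segment lies entirely on the curve; the x-axis gridline crossings are at x ∈ {-1, 0}.
Finally, together with the visible shape, these determine p as stated.

x^4 - 2*x^2*y^2 - x*y^3 + x*y^2 + x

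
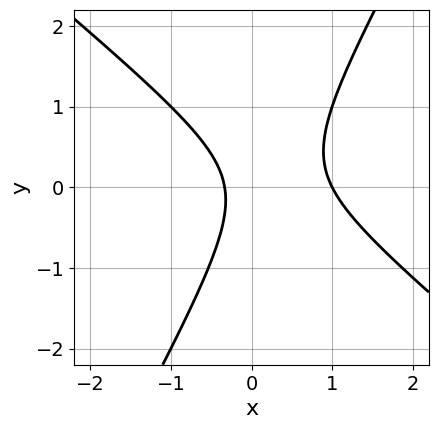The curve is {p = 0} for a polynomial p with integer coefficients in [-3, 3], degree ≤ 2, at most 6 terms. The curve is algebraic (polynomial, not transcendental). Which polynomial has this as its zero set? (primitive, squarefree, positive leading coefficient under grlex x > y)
The degree is 2 — a generic line meets the curve in up to 2 points.
From the visible intercepts: the curve avoids every integer y-axis point in the box; it meets the x-axis at x = 1 (among the integer gridlines).
Fitting integer coefficients to these (and the overall shape) gives p.

3*x^2 + 2*x*y - 2*y^2 - 2*x - 1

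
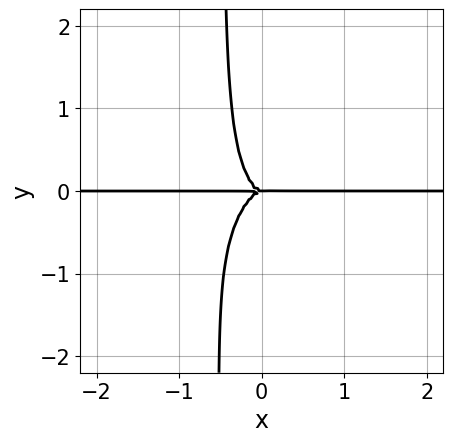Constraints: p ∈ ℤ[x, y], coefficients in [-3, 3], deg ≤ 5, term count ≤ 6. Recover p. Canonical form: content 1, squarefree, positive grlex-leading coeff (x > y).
3*x^3*y - x^2*y^2 + 2*x*y^3 + y^3

First, deg p = 4. The shape is more complex than any degree-3 curve.
Next, from the visible intercepts: it meets the y-axis at y = 0 (among the integer gridlines); every point of the x-axis in the box is on the curve.
Finally, together with the visible shape, these determine p as stated.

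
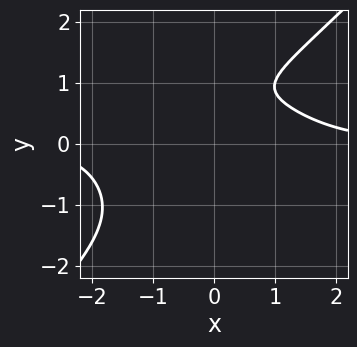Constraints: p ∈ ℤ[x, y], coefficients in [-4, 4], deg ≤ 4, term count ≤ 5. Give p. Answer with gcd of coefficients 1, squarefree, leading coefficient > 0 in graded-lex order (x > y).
1. Degree: the shape is more complex than any degree-3 curve, so deg p = 4.
2. Checking where it meets the axes: the curve avoids every integer x-axis point in the box; the curve avoids every integer y-axis point in the box.
3. Together with the visible shape, these determine p as stated.

x^3*y + x*y^3 - 2*y^4 + 3*y - 3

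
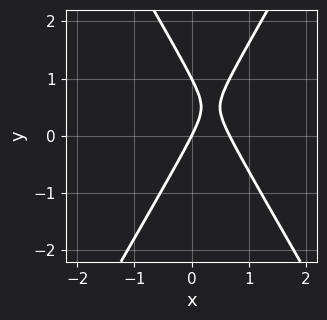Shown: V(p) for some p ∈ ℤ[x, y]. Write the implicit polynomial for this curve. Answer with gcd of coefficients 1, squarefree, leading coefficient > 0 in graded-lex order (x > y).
1. Degree: no degree-1 curve has this shape, so deg p = 2.
2. From the axis intercepts and sections: it meets the x-axis at x = 0 (among the integer gridlines); among the integer gridlines, it crosses the y-axis at y ∈ {0, 1}.
3. Together with the visible shape, these determine p as stated.

3*x^2 - y^2 - 2*x + y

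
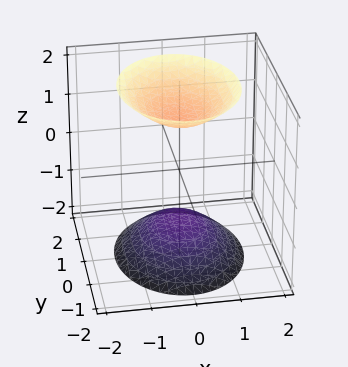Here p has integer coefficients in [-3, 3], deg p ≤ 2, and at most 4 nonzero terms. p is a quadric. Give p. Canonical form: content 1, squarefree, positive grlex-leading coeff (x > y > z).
(a) I count 2 distinct pieces. They look like related sheets of one shape, so recover p as a whole.
(b) deg p = 2. Two separate bowl-shaped sheets opening away from each other; a quadric.
(c) Symmetries: it's symmetric under z → −z, forcing even powers of z; the x ↦ −x reflection is a symmetry, so x appears only in even powers; it's symmetric under y → −y, forcing even powers of y.
(d) From the visible intercepts: it misses every integer gridline on the x-axis; the surface avoids every integer y-axis point in the box.
(e) Putting this together gives p.

3*x^2 + 2*y^2 - 2*z^2 + 3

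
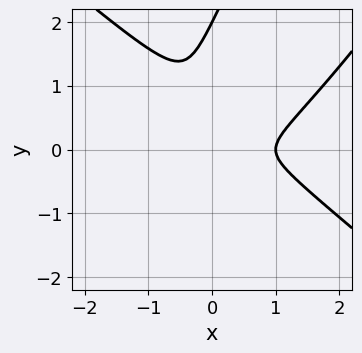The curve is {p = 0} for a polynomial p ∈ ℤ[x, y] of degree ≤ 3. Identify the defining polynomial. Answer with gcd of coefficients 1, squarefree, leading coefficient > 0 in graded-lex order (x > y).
2*x^3 - 2*x*y^2 + y^3 - 2*x^2 - 2*y^2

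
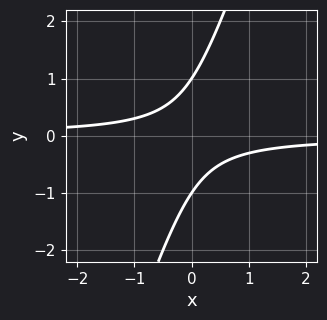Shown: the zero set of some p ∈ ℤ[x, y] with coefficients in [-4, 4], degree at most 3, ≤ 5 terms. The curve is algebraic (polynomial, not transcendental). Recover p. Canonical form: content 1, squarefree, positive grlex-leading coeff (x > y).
First, deg p = 2. The shape is more complex than any degree-1 curve.
Then, from the axis intercepts and sections: the y-axis gridline crossings are at y ∈ {-1, 1}; the curve avoids every integer x-axis point in the box.
Finally, solving for integer coefficients yields p as stated.

3*x*y - y^2 + 1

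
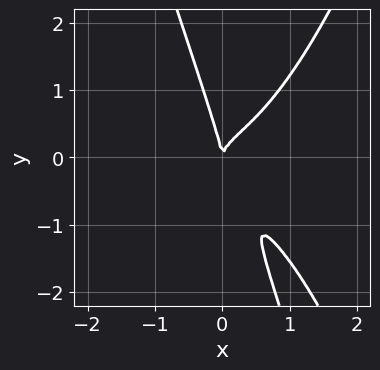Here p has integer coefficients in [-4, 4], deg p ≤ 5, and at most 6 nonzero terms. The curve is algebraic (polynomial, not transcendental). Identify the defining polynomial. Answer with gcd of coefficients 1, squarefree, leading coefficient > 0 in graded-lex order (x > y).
First, degree: the shape is more complex than any degree-3 curve, so deg p = 4.
Next, against the integer gridlines: it meets the x-axis at x = 0 (among the integer gridlines); one y-axis crossing is at y = 0.
Finally, the integer polynomial consistent with all of this is the stated p.

3*x^4 + x^3*y - 3*x*y^2 - y^3 + 2*x^2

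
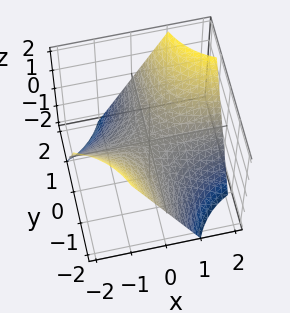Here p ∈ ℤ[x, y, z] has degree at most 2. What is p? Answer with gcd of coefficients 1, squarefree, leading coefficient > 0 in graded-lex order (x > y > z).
x*y - z

The degree is 2 — a hyperbolic paraboloid; a quadric.
Against the integer gridlines: the visible y-axis segment lies entirely on the surface; every point of the x-axis in the box is on the surface; one z-axis crossing is at z = 0.
These observations pin down the coefficients.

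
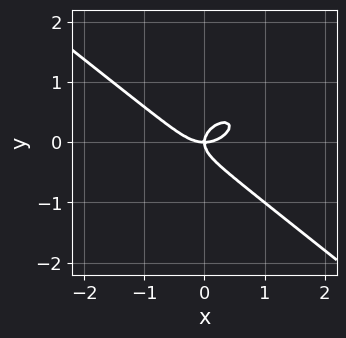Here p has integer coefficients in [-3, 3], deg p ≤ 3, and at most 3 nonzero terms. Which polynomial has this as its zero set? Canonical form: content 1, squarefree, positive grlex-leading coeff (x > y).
(a) deg p = 3.
(b) From the visible intercepts: one y-axis crossing is at y = 0; one x-axis crossing is at x = 0.
(c) The integer polynomial consistent with all of this is the stated p.

x^3 + 2*y^3 - x*y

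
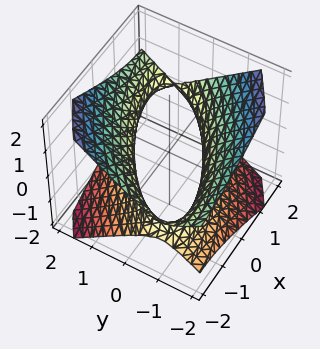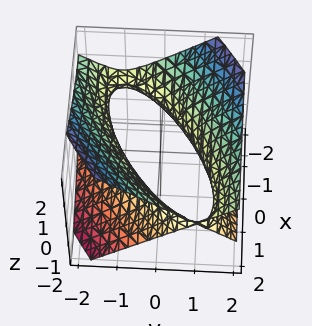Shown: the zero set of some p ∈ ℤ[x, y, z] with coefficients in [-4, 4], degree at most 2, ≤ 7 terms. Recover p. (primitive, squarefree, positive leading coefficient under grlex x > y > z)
x^2 - 2*x*y + 2*y^2 - 3*z^2 - 2

(a) The degree is 2 — a generic line meets the surface in up to 2 points.
(b) Observable constraints: the y-axis gridline crossings are at y ∈ {-1, 1}; the surface avoids every integer z-axis point in the box.
(c) The integer polynomial consistent with all of this is the stated p.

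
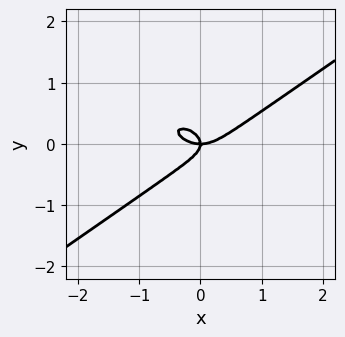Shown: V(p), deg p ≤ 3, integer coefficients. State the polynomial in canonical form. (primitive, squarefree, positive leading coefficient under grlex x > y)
x^3 - 3*y^3 - x*y

1. deg p = 3. The shape is more complex than any degree-2 curve.
2. Observable constraints: one y-axis crossing is at y = 0; it crosses the x-axis at the gridline x = 0.
3. Matching integer coefficients to the picture gives p.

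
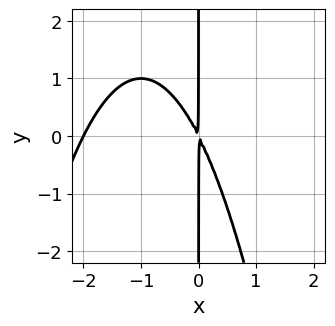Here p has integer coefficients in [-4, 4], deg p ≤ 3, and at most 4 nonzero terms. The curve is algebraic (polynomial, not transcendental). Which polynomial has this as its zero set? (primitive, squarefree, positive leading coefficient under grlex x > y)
First, degree: the shape is more complex than any degree-2 curve, so deg p = 3.
Then, reading off the gridlines: one x-axis crossing is at x = -2; the visible y-axis segment lies entirely on the curve.
Finally, together with the visible shape, these determine p as stated.

x^3 + 2*x^2 + x*y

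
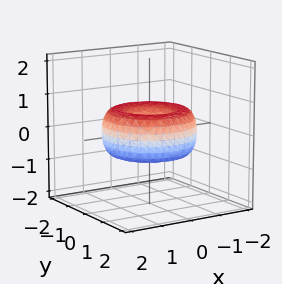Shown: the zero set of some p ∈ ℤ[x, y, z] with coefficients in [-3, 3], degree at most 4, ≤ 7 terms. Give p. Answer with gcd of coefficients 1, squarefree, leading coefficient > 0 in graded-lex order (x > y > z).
x^4 + 2*x^2*y^2 + y^4 - 2*x^2 - 2*y^2 + 2*z^2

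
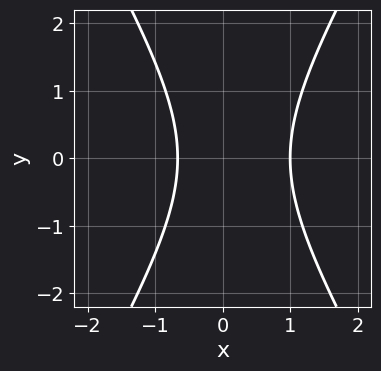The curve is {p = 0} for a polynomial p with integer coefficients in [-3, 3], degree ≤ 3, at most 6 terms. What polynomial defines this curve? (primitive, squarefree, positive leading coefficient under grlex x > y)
3*x^2 - y^2 - x - 2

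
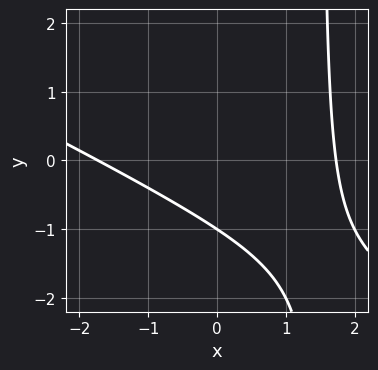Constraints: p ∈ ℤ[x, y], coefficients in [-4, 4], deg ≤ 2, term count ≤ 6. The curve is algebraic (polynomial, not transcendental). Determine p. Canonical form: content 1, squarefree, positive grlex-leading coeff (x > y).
(a) deg p = 2.
(b) Observable constraints: it meets the y-axis at y = -1 (among the integer gridlines).
(c) Putting this together gives p.

x^2 + 2*x*y - 3*y - 3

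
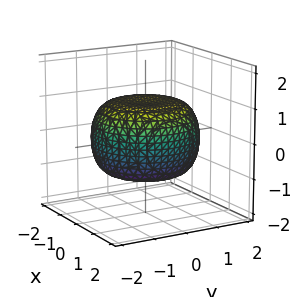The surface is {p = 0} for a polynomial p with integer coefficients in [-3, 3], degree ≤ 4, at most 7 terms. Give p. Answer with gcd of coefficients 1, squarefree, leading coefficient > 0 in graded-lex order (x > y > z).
x^4 + 2*x^2*y^2 + y^4 - x^2 - y^2 + 3*z^2 - 3

1. The degree is 4 — a generic line meets the surface in up to 4 points.
2. Symmetries: rotational symmetry about the z-axis ⇒ p depends on x, y only through x² + y².
3. From the visible intercepts: a circular section at z = -1 has radius exactly 1; the z-axis gridline crossings are at z ∈ {-1, 1}.
4. Fitting integer coefficients to these (and the overall shape) gives p.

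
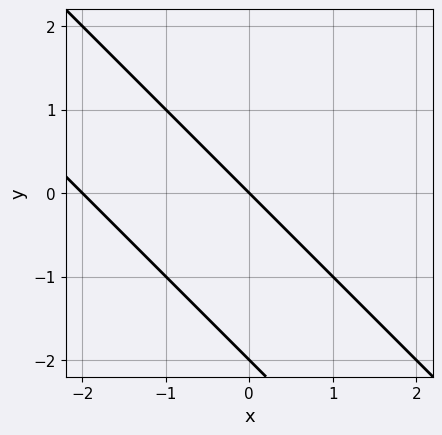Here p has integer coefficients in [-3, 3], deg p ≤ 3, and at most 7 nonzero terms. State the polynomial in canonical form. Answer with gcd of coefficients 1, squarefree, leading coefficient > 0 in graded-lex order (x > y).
x^2 + 2*x*y + y^2 + 2*x + 2*y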